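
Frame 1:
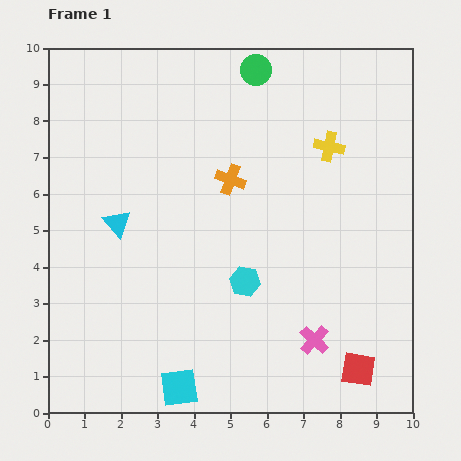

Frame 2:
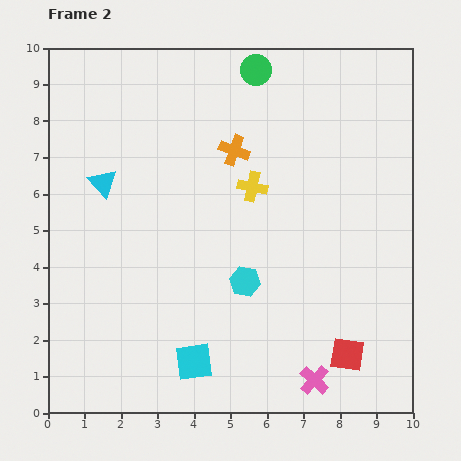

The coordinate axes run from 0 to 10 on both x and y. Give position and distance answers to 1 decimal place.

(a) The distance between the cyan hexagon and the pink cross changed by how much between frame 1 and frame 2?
+0.8

Distance in frame 1: 2.5. Distance in frame 2: 3.3.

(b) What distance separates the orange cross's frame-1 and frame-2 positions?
0.8

The orange cross moved from (5.0, 6.4) to (5.1, 7.2), a distance of √(0.1² + 0.8²) ≈ 0.8.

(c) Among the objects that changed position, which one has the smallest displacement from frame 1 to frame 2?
the red square

(moved 0.5)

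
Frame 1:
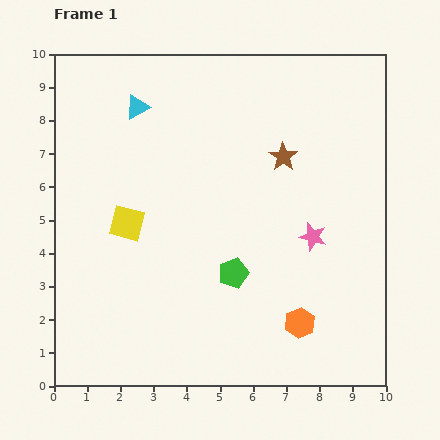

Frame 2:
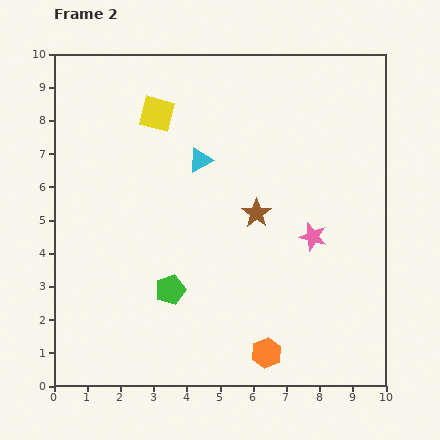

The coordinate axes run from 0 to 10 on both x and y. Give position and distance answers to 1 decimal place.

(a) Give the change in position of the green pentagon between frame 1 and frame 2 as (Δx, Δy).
(-1.9, -0.5)

The green pentagon was at (5.4, 3.4) in frame 1 and (3.5, 2.9) in frame 2.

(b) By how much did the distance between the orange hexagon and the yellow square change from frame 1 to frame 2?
+1.9

Distance in frame 1: 6.0. Distance in frame 2: 7.9.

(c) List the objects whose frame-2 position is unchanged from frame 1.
the pink star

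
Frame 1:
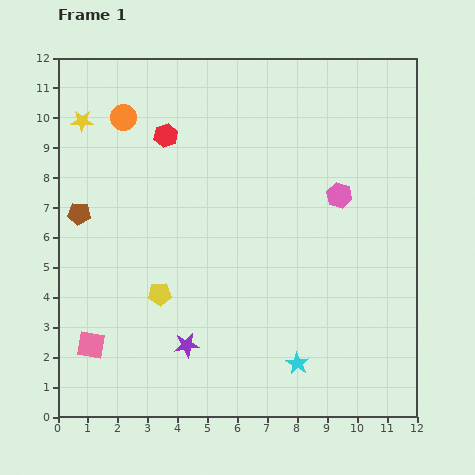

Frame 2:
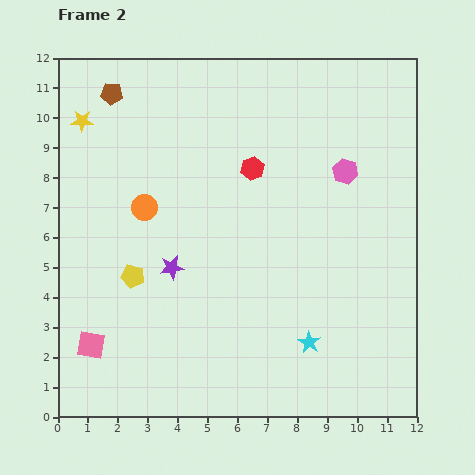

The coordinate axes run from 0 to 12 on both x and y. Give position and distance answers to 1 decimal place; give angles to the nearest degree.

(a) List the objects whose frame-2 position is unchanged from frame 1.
the pink square, the yellow star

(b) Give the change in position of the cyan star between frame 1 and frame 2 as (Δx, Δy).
(0.4, 0.7)

The cyan star was at (8.0, 1.8) in frame 1 and (8.4, 2.5) in frame 2.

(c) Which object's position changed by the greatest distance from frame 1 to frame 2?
the brown pentagon

(moved 4.1; next 3.1)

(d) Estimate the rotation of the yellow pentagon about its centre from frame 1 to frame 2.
16° clockwise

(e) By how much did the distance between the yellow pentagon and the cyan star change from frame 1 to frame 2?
+1.2

Distance in frame 1: 5.1. Distance in frame 2: 6.3.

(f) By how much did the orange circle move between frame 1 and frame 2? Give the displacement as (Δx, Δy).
(0.7, -3.0)

The orange circle was at (2.2, 10.0) in frame 1 and (2.9, 7.0) in frame 2.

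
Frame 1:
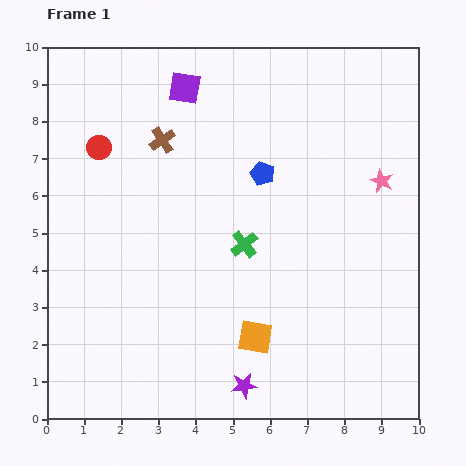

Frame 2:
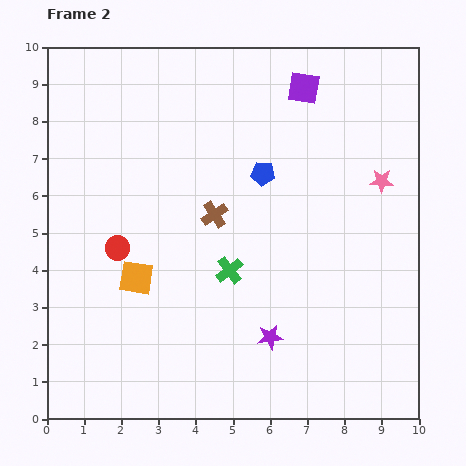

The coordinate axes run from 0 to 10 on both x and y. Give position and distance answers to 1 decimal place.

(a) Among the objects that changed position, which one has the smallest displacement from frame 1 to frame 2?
the green cross

(moved 0.8)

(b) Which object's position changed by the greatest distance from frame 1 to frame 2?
the orange square

(moved 3.6; next 3.2)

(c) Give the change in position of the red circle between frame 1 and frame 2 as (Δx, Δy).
(0.5, -2.7)

The red circle was at (1.4, 7.3) in frame 1 and (1.9, 4.6) in frame 2.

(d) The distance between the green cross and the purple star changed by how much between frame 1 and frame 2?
-1.7

Distance in frame 1: 3.8. Distance in frame 2: 2.1.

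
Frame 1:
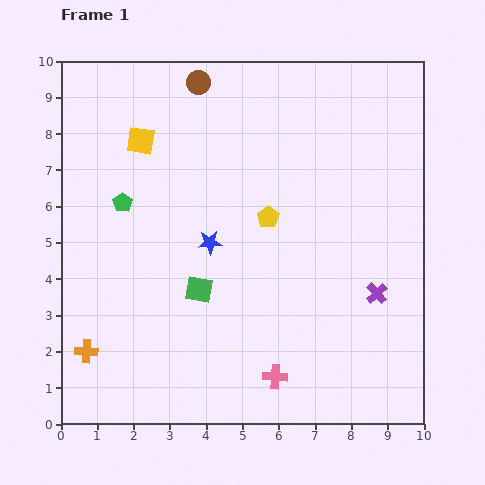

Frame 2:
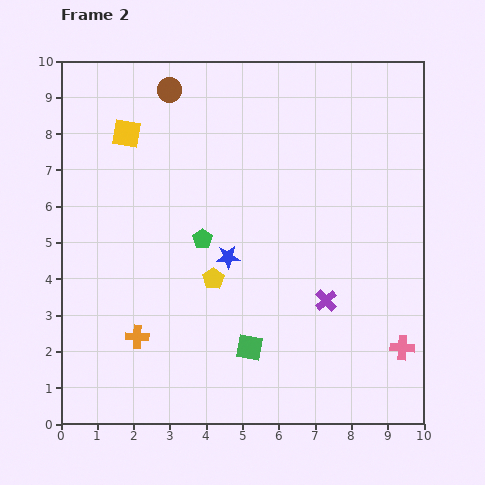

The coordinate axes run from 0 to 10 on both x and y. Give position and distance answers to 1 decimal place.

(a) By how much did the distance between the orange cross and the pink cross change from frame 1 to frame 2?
+2.1

Distance in frame 1: 5.2. Distance in frame 2: 7.3.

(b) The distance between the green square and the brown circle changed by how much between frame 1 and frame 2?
+1.7

Distance in frame 1: 5.7. Distance in frame 2: 7.4.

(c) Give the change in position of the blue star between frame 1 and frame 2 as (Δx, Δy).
(0.5, -0.4)

The blue star was at (4.1, 5.0) in frame 1 and (4.6, 4.6) in frame 2.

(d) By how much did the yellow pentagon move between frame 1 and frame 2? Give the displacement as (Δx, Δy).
(-1.5, -1.7)

The yellow pentagon was at (5.7, 5.7) in frame 1 and (4.2, 4.0) in frame 2.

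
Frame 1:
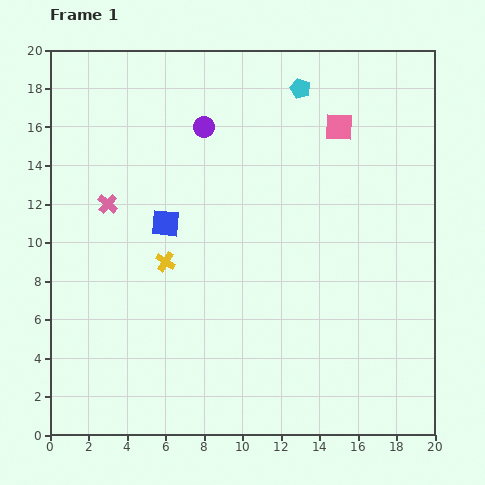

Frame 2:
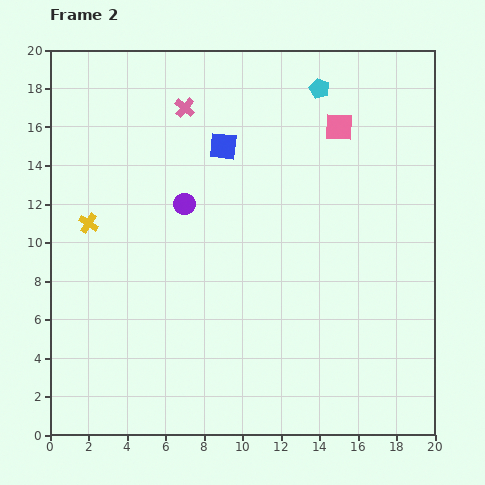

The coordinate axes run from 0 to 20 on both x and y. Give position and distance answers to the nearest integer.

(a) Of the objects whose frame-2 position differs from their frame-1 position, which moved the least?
the cyan pentagon

(moved 1)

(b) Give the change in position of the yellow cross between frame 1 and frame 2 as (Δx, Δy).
(-4, 2)

The yellow cross was at (6, 9) in frame 1 and (2, 11) in frame 2.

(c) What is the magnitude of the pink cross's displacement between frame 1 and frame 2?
6

The pink cross moved from (3, 12) to (7, 17), a distance of √(4² + 5²) ≈ 6.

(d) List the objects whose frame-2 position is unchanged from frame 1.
the pink square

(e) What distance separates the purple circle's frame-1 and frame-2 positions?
4

The purple circle moved from (8, 16) to (7, 12), a distance of √(1² + 4²) ≈ 4.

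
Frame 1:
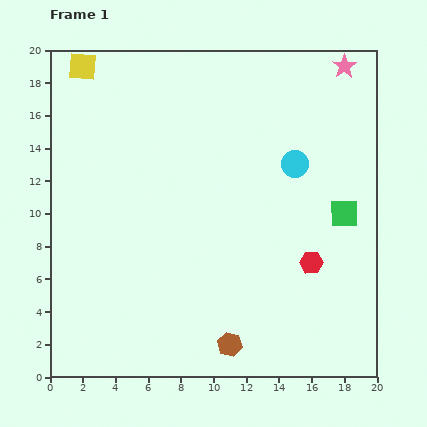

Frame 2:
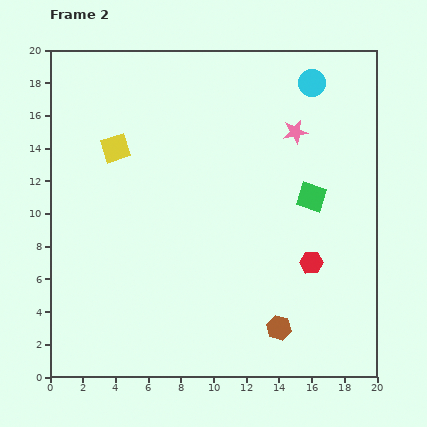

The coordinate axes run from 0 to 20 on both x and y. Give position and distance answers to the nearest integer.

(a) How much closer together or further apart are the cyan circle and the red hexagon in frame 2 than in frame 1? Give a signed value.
+5

Distance in frame 1: 6. Distance in frame 2: 11.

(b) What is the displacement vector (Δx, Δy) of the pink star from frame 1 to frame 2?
(-3, -4)

The pink star was at (18, 19) in frame 1 and (15, 15) in frame 2.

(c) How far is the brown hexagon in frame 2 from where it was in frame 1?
3

The brown hexagon moved from (11, 2) to (14, 3), a distance of √(3² + 1²) ≈ 3.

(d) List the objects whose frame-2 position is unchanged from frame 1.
the red hexagon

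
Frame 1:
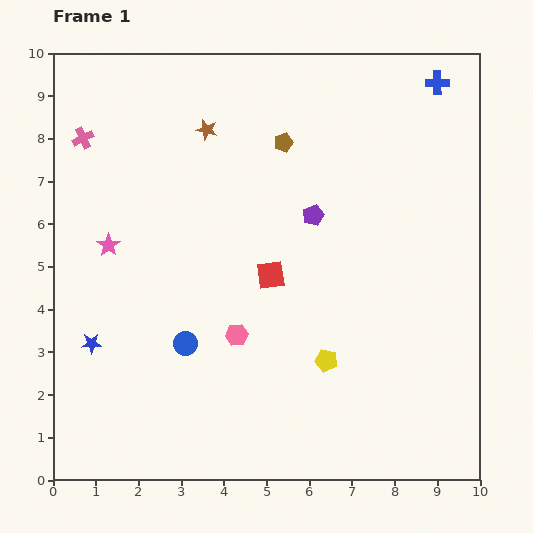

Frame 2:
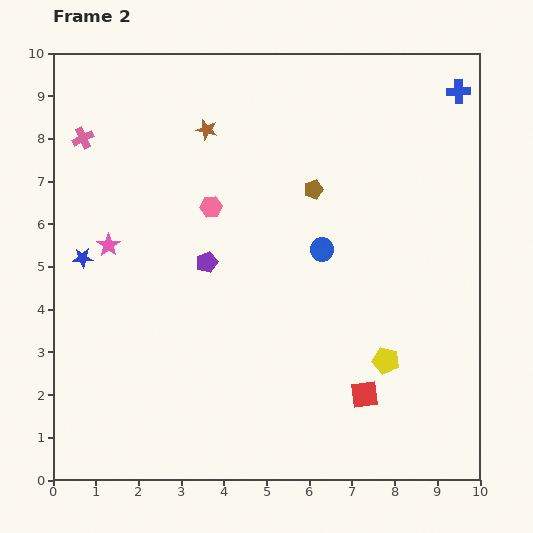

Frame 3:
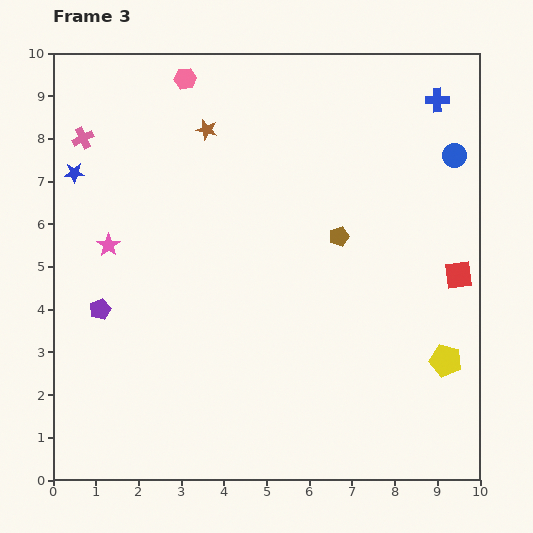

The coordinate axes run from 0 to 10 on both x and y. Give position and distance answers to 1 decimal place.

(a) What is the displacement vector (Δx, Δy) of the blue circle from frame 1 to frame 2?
(3.2, 2.2)

The blue circle was at (3.1, 3.2) in frame 1 and (6.3, 5.4) in frame 2.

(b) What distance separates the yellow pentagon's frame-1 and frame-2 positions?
1.4

The yellow pentagon moved from (6.4, 2.8) to (7.8, 2.8), a distance of √(1.4² + 0.0²) ≈ 1.4.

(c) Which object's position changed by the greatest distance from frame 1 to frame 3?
the blue circle

(moved 7.7; next 6.1)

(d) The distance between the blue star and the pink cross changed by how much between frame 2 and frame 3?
-2.0

Distance in frame 2: 2.8. Distance in frame 3: 0.8.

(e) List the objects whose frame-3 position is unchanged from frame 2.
the pink star, the pink cross, the brown star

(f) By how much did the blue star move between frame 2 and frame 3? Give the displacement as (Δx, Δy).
(-0.2, 2.0)

The blue star was at (0.7, 5.2) in frame 2 and (0.5, 7.2) in frame 3.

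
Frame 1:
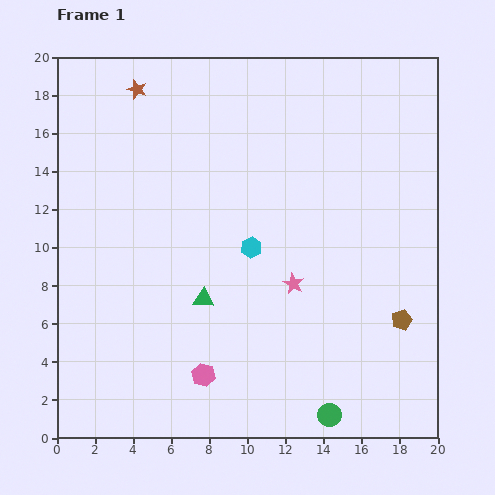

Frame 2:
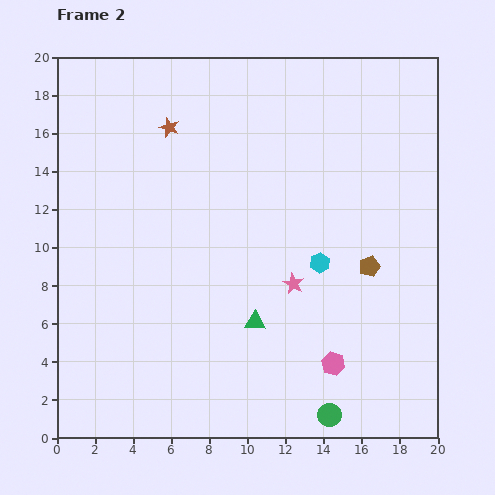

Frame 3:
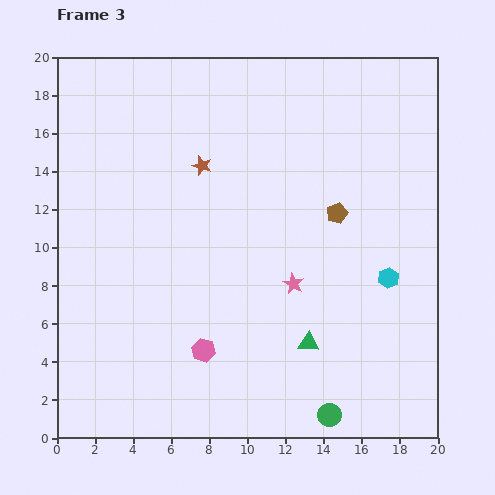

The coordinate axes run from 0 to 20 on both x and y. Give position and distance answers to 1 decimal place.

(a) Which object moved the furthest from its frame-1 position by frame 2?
the pink hexagon

(moved 6.8; next 3.7)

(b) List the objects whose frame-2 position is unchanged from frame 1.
the pink star, the green circle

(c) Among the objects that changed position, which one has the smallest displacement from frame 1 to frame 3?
the pink hexagon

(moved 1.3)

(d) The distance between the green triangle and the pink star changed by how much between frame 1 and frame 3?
-1.6

Distance in frame 1: 4.8. Distance in frame 3: 3.2.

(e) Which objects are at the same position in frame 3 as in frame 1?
the pink star, the green circle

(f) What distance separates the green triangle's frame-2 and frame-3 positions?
3.0

The green triangle moved from (10.4, 6.1) to (13.2, 5.0), a distance of √(2.8² + 1.1²) ≈ 3.0.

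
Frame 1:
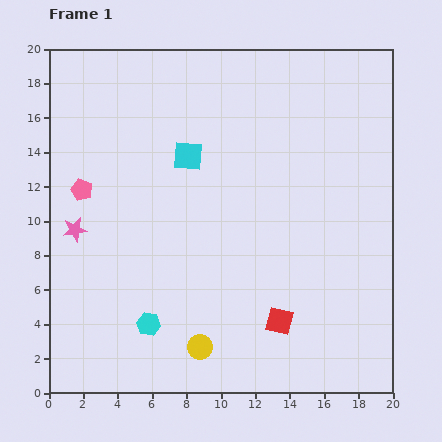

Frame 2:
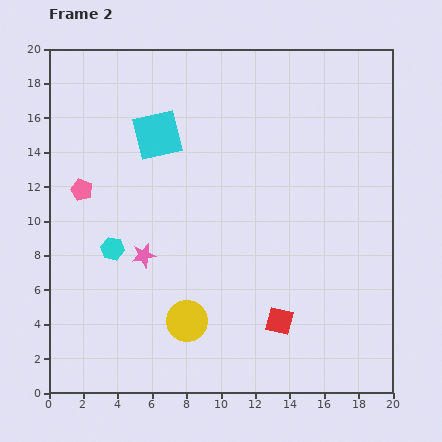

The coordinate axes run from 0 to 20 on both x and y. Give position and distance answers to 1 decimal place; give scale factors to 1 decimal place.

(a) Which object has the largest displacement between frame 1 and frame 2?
the cyan hexagon

(moved 4.9; next 4.3)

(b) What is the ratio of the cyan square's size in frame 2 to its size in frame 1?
1.7×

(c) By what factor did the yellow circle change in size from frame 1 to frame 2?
1.6×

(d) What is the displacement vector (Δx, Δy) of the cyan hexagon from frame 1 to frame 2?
(-2.1, 4.4)

The cyan hexagon was at (5.8, 4.0) in frame 1 and (3.7, 8.4) in frame 2.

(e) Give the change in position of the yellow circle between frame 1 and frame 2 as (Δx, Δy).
(-0.8, 1.5)

The yellow circle was at (8.8, 2.7) in frame 1 and (8.0, 4.2) in frame 2.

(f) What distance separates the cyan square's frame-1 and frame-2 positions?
2.2

The cyan square moved from (8.1, 13.8) to (6.3, 15.0), a distance of √(1.8² + 1.2²) ≈ 2.2.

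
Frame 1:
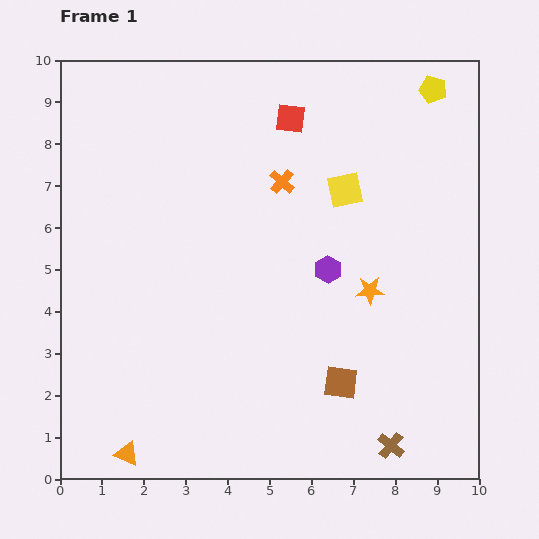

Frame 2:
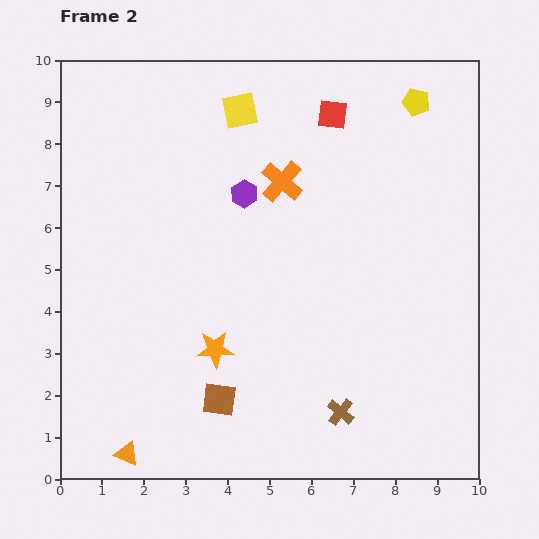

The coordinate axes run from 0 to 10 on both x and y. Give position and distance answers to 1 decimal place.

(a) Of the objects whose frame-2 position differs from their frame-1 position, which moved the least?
the yellow pentagon

(moved 0.5)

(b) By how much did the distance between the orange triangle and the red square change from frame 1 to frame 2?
+0.6

Distance in frame 1: 8.9. Distance in frame 2: 9.5.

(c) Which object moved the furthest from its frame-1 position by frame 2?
the orange star

(moved 4.0; next 3.1)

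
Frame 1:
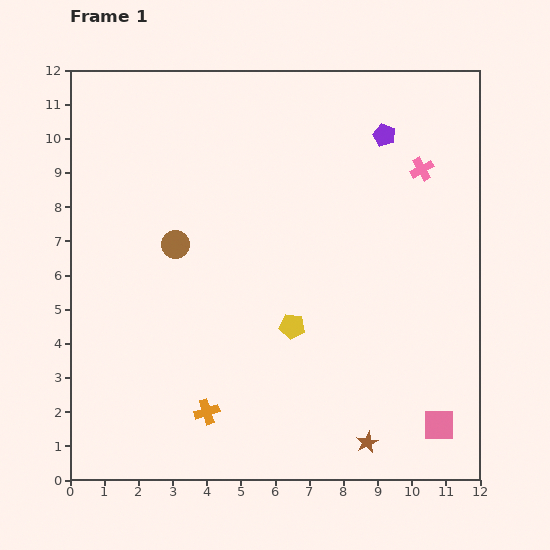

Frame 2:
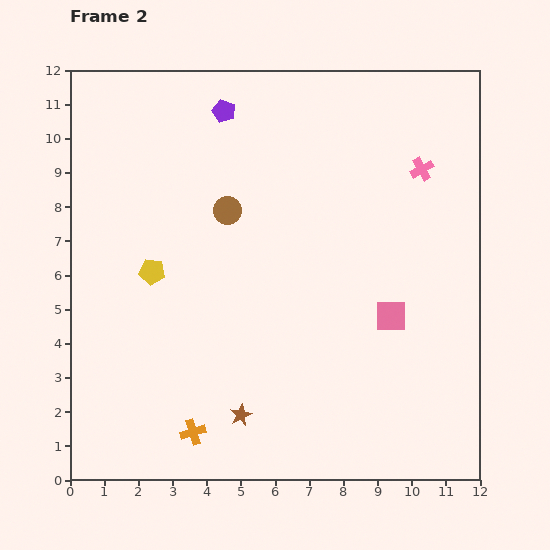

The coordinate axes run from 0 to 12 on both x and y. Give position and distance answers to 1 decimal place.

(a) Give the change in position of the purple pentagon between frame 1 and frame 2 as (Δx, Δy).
(-4.7, 0.7)

The purple pentagon was at (9.2, 10.1) in frame 1 and (4.5, 10.8) in frame 2.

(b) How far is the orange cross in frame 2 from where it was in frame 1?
0.7

The orange cross moved from (4.0, 2.0) to (3.6, 1.4), a distance of √(0.4² + 0.6²) ≈ 0.7.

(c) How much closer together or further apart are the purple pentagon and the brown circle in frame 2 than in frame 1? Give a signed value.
-4.0

Distance in frame 1: 6.9. Distance in frame 2: 2.9.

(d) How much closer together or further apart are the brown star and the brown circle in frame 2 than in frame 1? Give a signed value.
-2.1

Distance in frame 1: 8.1. Distance in frame 2: 6.0.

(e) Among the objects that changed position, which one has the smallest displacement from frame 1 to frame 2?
the orange cross

(moved 0.7)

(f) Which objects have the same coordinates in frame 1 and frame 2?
the pink cross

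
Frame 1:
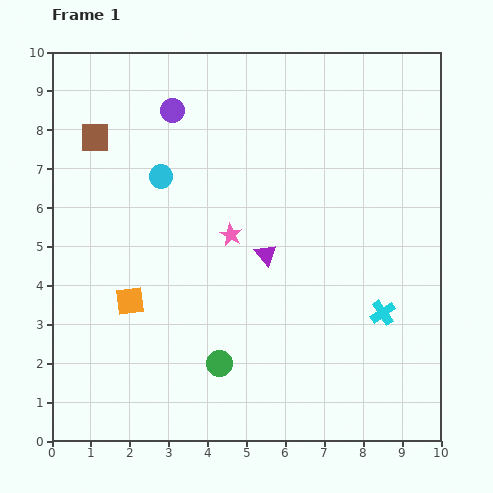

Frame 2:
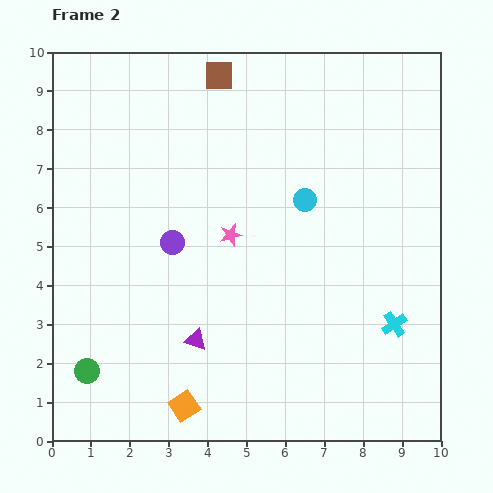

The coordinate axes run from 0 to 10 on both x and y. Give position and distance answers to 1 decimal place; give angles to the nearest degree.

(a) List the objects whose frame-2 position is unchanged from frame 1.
the pink star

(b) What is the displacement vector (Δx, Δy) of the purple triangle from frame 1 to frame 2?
(-1.8, -2.2)

The purple triangle was at (5.5, 4.8) in frame 1 and (3.7, 2.6) in frame 2.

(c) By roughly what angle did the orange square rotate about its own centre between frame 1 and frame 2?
24° counter-clockwise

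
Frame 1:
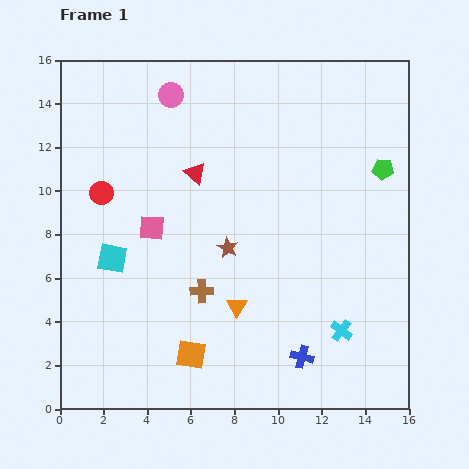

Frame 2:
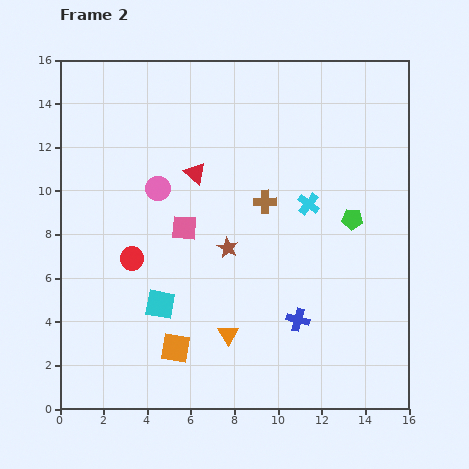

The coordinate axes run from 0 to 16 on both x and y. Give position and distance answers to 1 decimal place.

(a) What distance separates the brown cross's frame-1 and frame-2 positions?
5.0

The brown cross moved from (6.5, 5.4) to (9.4, 9.5), a distance of √(2.9² + 4.1²) ≈ 5.0.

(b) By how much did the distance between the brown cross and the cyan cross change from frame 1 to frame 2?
-4.6

Distance in frame 1: 6.6. Distance in frame 2: 2.0.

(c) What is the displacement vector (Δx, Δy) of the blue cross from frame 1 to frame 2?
(-0.2, 1.7)

The blue cross was at (11.1, 2.4) in frame 1 and (10.9, 4.1) in frame 2.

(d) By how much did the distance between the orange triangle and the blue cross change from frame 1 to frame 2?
-0.5

Distance in frame 1: 3.8. Distance in frame 2: 3.3.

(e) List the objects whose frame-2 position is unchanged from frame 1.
the brown star, the red triangle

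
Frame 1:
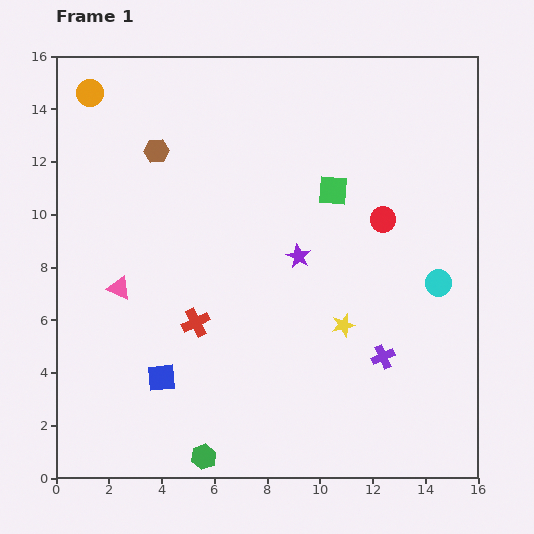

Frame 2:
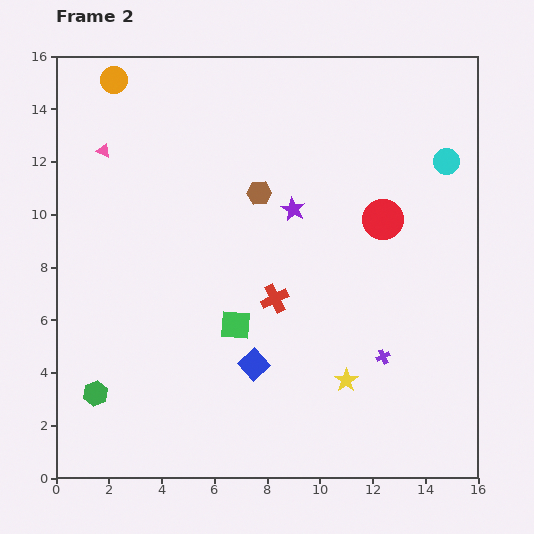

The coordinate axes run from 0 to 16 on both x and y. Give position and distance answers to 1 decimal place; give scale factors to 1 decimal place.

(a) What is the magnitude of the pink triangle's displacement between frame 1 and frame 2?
5.2

The pink triangle moved from (2.4, 7.2) to (1.8, 12.4), a distance of √(0.6² + 5.2²) ≈ 5.2.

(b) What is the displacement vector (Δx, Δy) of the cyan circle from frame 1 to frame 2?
(0.3, 4.6)

The cyan circle was at (14.5, 7.4) in frame 1 and (14.8, 12.0) in frame 2.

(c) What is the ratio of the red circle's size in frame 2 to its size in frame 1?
1.6×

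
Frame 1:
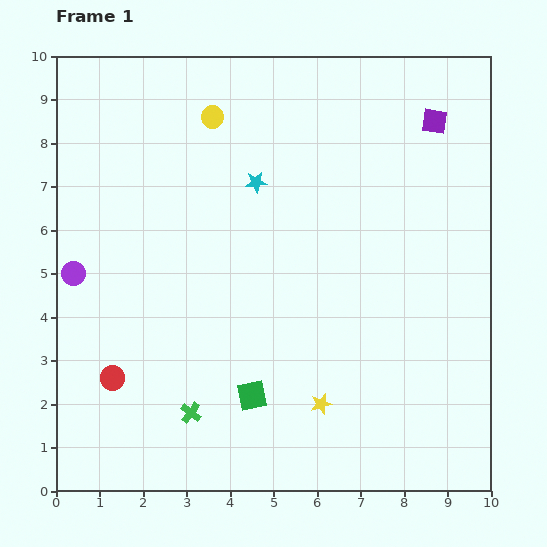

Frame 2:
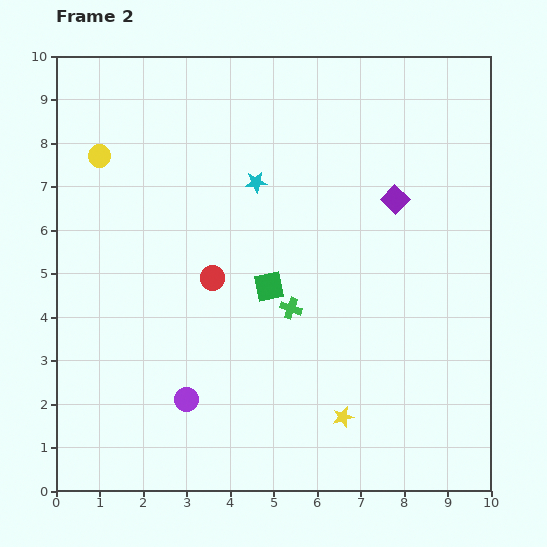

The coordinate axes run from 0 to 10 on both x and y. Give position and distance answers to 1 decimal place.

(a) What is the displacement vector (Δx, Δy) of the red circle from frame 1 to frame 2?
(2.3, 2.3)

The red circle was at (1.3, 2.6) in frame 1 and (3.6, 4.9) in frame 2.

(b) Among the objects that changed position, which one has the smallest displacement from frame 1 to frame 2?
the yellow star

(moved 0.6)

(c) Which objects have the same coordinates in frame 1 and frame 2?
the cyan star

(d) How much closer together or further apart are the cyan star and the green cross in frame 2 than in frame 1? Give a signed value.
-2.5

Distance in frame 1: 5.5. Distance in frame 2: 3.0.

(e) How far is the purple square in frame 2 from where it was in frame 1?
2.0

The purple square moved from (8.7, 8.5) to (7.8, 6.7), a distance of √(0.9² + 1.8²) ≈ 2.0.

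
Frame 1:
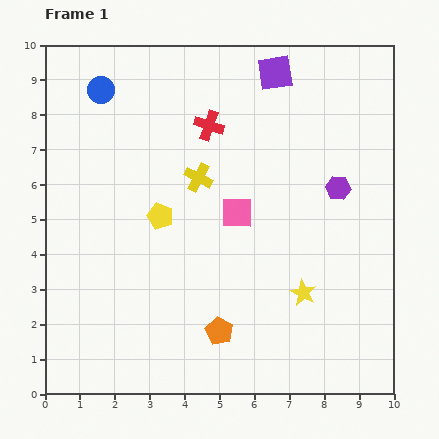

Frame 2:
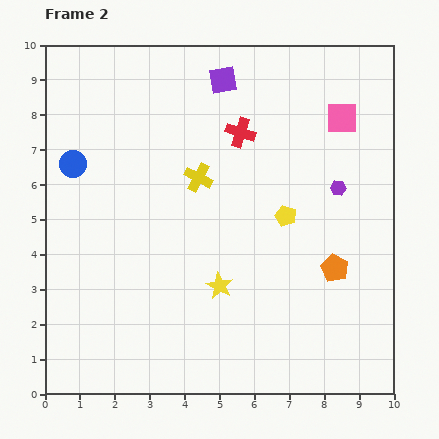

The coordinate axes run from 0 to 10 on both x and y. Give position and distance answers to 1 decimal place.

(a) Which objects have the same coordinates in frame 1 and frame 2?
the purple hexagon, the yellow cross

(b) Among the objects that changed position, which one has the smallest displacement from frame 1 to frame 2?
the red cross

(moved 0.9)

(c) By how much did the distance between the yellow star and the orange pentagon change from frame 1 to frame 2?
+0.7

Distance in frame 1: 2.6. Distance in frame 2: 3.3.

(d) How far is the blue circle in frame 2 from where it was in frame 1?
2.2

The blue circle moved from (1.6, 8.7) to (0.8, 6.6), a distance of √(0.8² + 2.1²) ≈ 2.2.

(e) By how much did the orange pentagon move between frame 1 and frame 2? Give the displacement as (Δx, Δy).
(3.3, 1.8)

The orange pentagon was at (5.0, 1.8) in frame 1 and (8.3, 3.6) in frame 2.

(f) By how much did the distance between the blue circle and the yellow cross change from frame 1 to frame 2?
-0.2

Distance in frame 1: 3.8. Distance in frame 2: 3.6.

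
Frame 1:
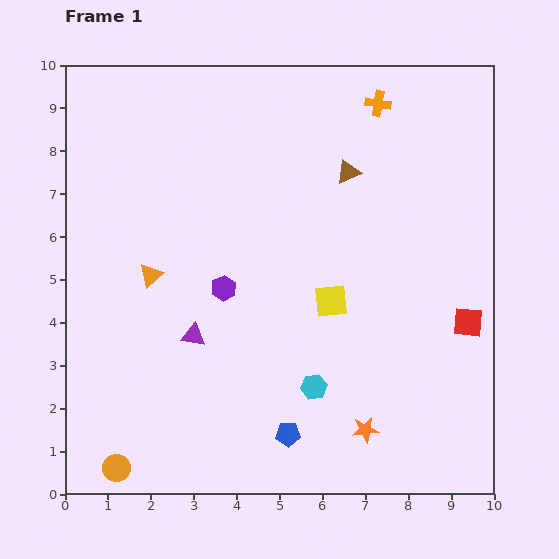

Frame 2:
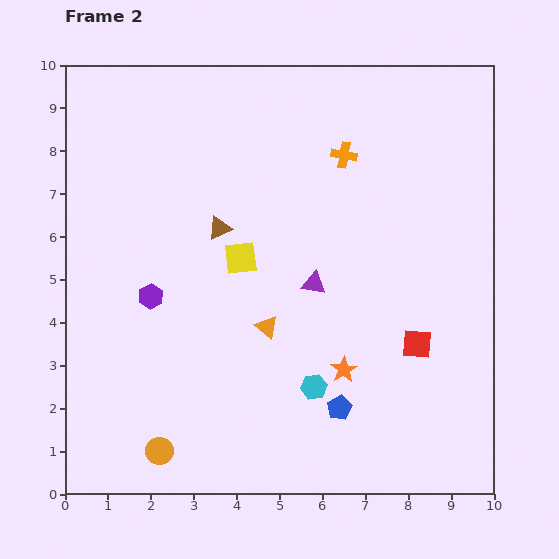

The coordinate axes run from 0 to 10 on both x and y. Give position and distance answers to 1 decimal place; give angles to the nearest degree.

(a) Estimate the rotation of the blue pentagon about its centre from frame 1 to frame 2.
28° counter-clockwise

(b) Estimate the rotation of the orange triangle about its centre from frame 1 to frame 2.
39° counter-clockwise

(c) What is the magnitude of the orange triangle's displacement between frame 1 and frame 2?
3.0

The orange triangle moved from (2.0, 5.1) to (4.7, 3.9), a distance of √(2.7² + 1.2²) ≈ 3.0.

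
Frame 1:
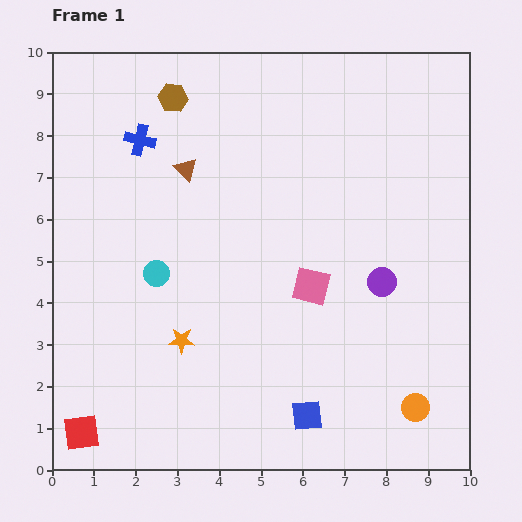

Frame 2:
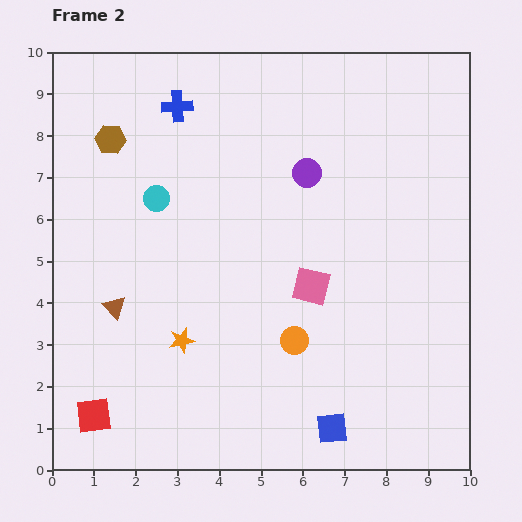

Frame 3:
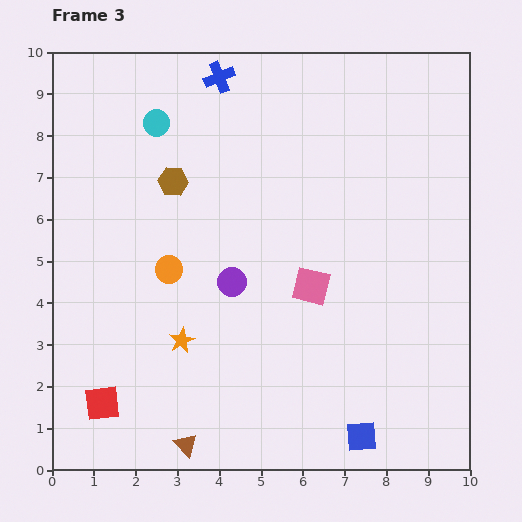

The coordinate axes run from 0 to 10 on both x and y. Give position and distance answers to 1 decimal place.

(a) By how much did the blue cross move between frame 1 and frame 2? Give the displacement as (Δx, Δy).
(0.9, 0.8)

The blue cross was at (2.1, 7.9) in frame 1 and (3.0, 8.7) in frame 2.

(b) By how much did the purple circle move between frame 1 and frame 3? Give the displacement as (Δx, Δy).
(-3.6, 0.0)

The purple circle was at (7.9, 4.5) in frame 1 and (4.3, 4.5) in frame 3.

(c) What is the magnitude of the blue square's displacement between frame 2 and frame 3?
0.7

The blue square moved from (6.7, 1.0) to (7.4, 0.8), a distance of √(0.7² + 0.2²) ≈ 0.7.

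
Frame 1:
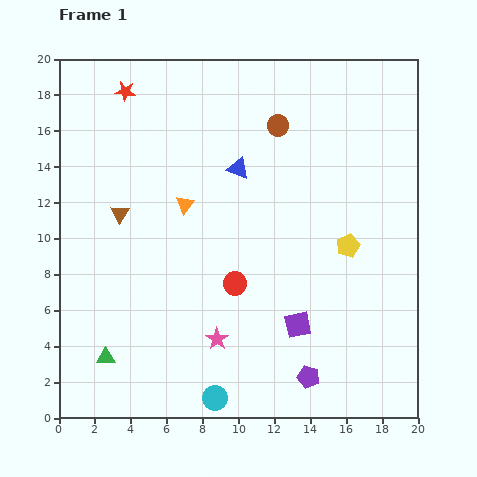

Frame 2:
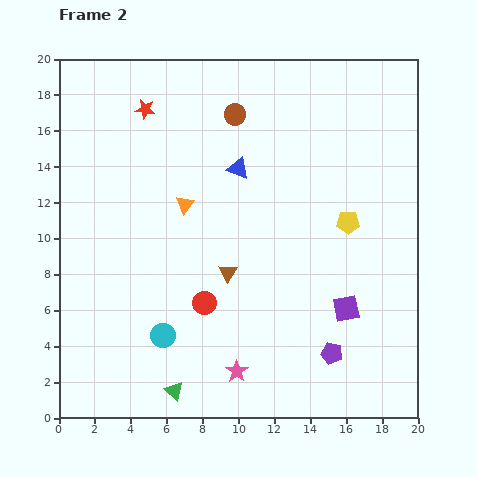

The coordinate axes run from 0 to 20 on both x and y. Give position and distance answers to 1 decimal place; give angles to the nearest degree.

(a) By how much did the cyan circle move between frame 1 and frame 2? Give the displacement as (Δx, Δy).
(-2.9, 3.5)

The cyan circle was at (8.7, 1.1) in frame 1 and (5.8, 4.6) in frame 2.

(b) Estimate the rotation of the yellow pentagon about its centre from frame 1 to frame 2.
22° clockwise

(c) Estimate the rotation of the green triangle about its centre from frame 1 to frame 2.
40° clockwise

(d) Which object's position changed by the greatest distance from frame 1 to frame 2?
the brown triangle

(moved 6.8; next 4.5)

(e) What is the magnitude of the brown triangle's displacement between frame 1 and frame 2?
6.8

The brown triangle moved from (3.4, 11.4) to (9.4, 8.1), a distance of √(6.0² + 3.3²) ≈ 6.8.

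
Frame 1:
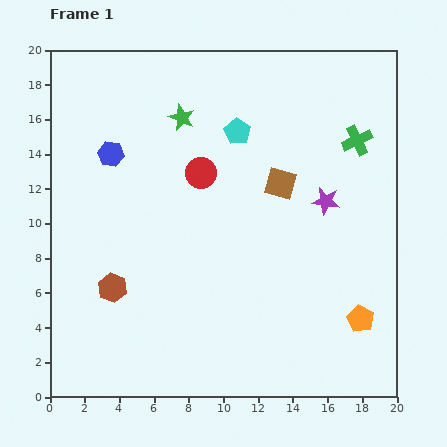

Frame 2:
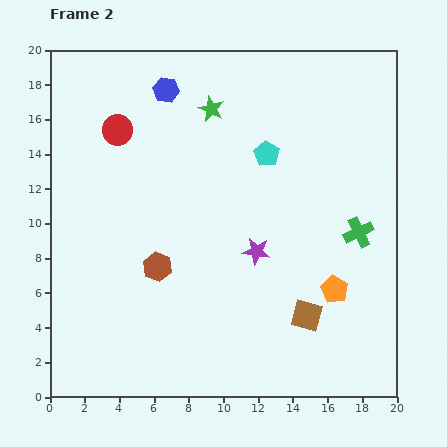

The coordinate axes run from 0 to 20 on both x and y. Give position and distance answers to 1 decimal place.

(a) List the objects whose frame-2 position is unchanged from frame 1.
none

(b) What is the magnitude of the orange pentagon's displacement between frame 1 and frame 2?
2.3

The orange pentagon moved from (17.9, 4.5) to (16.4, 6.2), a distance of √(1.5² + 1.7²) ≈ 2.3.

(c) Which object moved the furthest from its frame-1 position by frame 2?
the brown square

(moved 7.7; next 5.4)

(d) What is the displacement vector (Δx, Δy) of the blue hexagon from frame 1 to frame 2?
(3.2, 3.7)

The blue hexagon was at (3.5, 14.0) in frame 1 and (6.7, 17.7) in frame 2.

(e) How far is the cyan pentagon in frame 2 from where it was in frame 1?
2.1

The cyan pentagon moved from (10.8, 15.3) to (12.5, 14.0), a distance of √(1.7² + 1.3²) ≈ 2.1.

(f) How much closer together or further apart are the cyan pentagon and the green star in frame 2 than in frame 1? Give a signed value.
+0.8

Distance in frame 1: 3.3. Distance in frame 2: 4.1.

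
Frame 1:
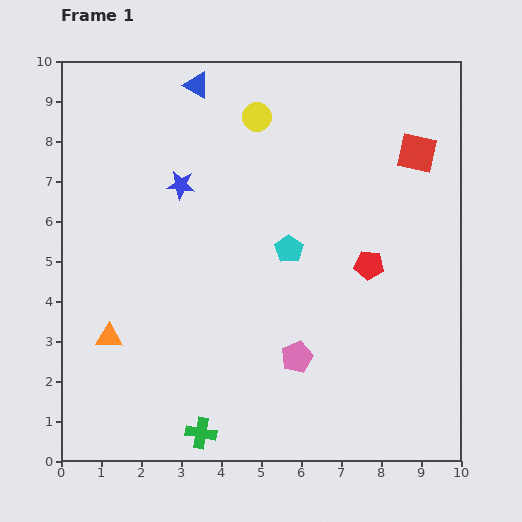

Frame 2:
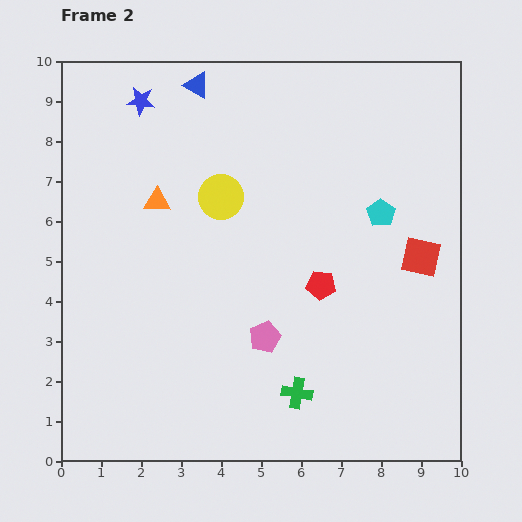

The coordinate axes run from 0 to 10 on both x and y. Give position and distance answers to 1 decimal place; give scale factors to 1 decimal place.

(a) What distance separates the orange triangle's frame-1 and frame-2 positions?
3.6

The orange triangle moved from (1.2, 3.1) to (2.4, 6.5), a distance of √(1.2² + 3.4²) ≈ 3.6.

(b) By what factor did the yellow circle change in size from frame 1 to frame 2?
1.6×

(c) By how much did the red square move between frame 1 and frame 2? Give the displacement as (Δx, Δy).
(0.1, -2.6)

The red square was at (8.9, 7.7) in frame 1 and (9.0, 5.1) in frame 2.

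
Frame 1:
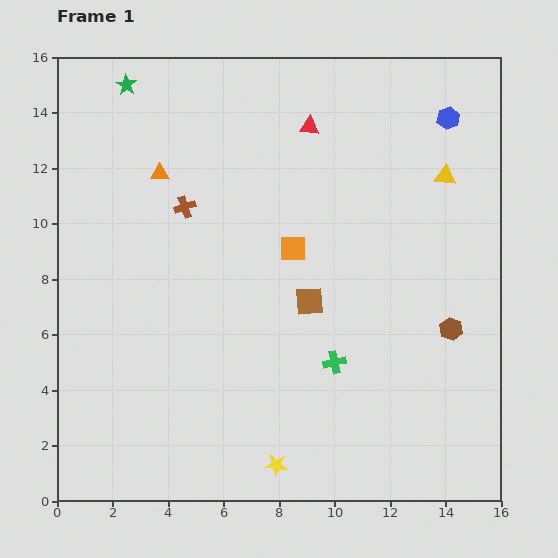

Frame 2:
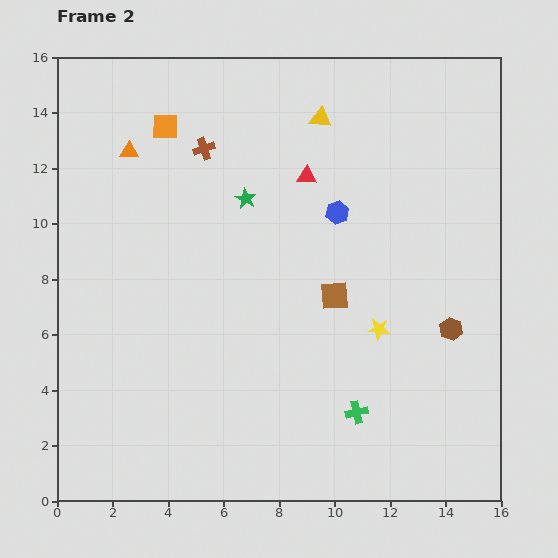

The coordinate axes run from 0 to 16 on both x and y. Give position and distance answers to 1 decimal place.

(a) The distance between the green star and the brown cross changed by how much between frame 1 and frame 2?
-2.6

Distance in frame 1: 4.9. Distance in frame 2: 2.3.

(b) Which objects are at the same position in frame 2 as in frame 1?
the brown hexagon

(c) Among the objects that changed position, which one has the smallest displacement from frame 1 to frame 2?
the brown square

(moved 0.9)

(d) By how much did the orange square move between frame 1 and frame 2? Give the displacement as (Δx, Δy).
(-4.6, 4.4)

The orange square was at (8.5, 9.1) in frame 1 and (3.9, 13.5) in frame 2.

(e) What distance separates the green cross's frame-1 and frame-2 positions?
2.0

The green cross moved from (10.0, 5.0) to (10.8, 3.2), a distance of √(0.8² + 1.8²) ≈ 2.0.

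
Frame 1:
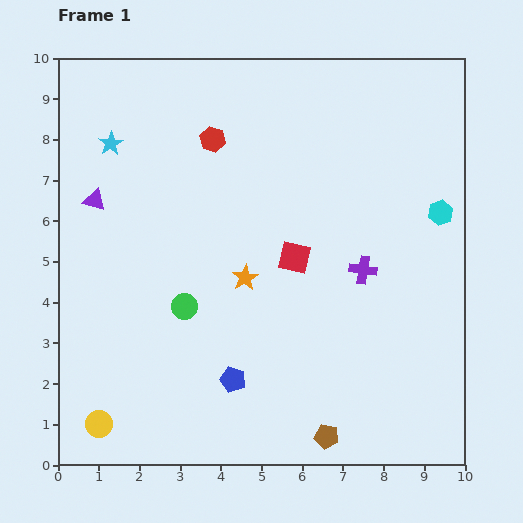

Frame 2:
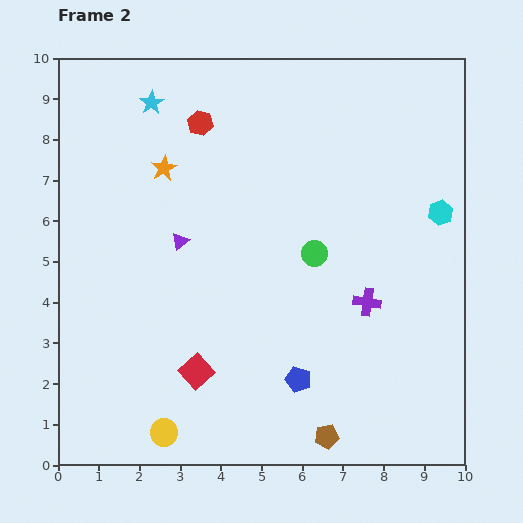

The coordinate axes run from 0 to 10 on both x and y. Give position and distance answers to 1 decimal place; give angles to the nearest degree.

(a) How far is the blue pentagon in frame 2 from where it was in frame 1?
1.6

The blue pentagon moved from (4.3, 2.1) to (5.9, 2.1), a distance of √(1.6² + 0.0²) ≈ 1.6.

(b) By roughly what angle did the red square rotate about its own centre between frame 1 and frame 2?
34° clockwise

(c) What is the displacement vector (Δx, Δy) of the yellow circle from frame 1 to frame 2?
(1.6, -0.2)

The yellow circle was at (1.0, 1.0) in frame 1 and (2.6, 0.8) in frame 2.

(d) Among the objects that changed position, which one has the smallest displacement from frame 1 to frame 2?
the red hexagon

(moved 0.5)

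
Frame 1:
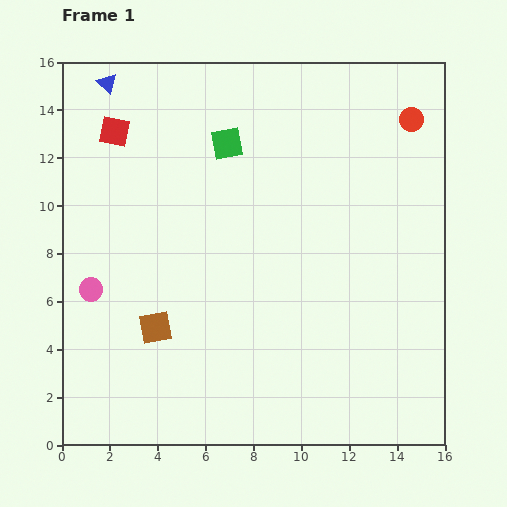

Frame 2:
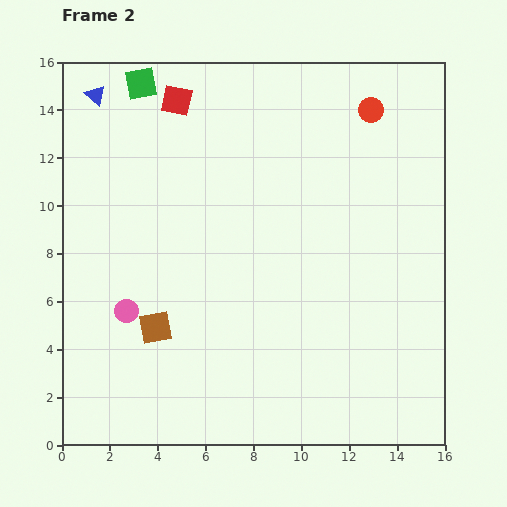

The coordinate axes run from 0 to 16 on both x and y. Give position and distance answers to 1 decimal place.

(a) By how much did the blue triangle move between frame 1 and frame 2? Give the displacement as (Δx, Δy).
(-0.5, -0.5)

The blue triangle was at (1.9, 15.1) in frame 1 and (1.4, 14.6) in frame 2.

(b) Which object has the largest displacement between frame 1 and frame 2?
the green square

(moved 4.4; next 2.9)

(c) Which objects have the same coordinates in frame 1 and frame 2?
the brown square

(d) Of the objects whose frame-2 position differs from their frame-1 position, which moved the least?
the blue triangle

(moved 0.7)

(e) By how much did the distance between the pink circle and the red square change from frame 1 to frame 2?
+2.3

Distance in frame 1: 6.7. Distance in frame 2: 9.0.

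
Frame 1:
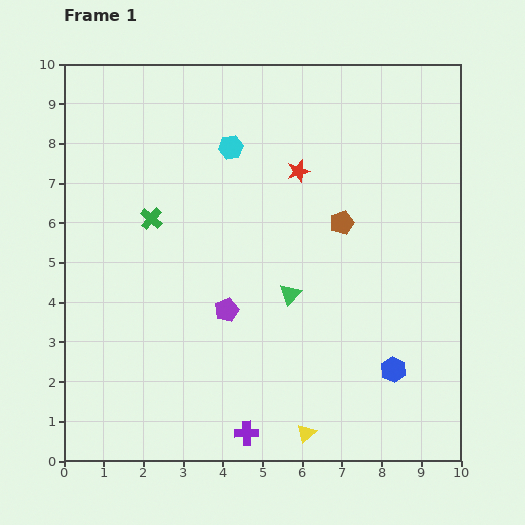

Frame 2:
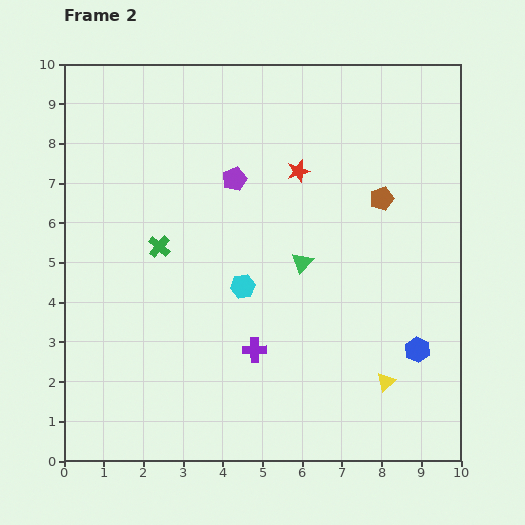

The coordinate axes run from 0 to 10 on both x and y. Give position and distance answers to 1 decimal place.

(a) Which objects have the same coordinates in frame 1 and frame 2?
the red star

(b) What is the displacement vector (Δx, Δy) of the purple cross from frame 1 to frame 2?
(0.2, 2.1)

The purple cross was at (4.6, 0.7) in frame 1 and (4.8, 2.8) in frame 2.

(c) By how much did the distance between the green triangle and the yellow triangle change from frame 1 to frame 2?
+0.2

Distance in frame 1: 3.5. Distance in frame 2: 3.7.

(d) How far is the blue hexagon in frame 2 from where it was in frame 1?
0.8

The blue hexagon moved from (8.3, 2.3) to (8.9, 2.8), a distance of √(0.6² + 0.5²) ≈ 0.8.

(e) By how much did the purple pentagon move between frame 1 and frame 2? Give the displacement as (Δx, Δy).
(0.2, 3.3)

The purple pentagon was at (4.1, 3.8) in frame 1 and (4.3, 7.1) in frame 2.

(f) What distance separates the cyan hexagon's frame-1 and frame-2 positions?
3.5

The cyan hexagon moved from (4.2, 7.9) to (4.5, 4.4), a distance of √(0.3² + 3.5²) ≈ 3.5.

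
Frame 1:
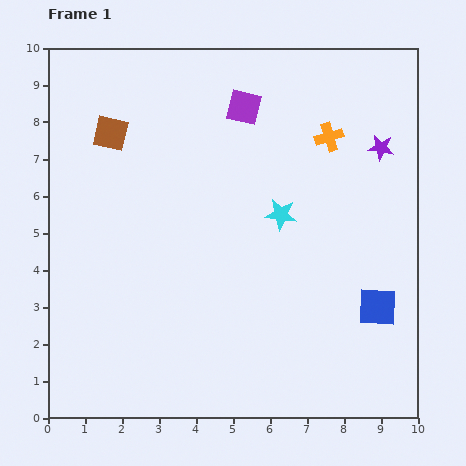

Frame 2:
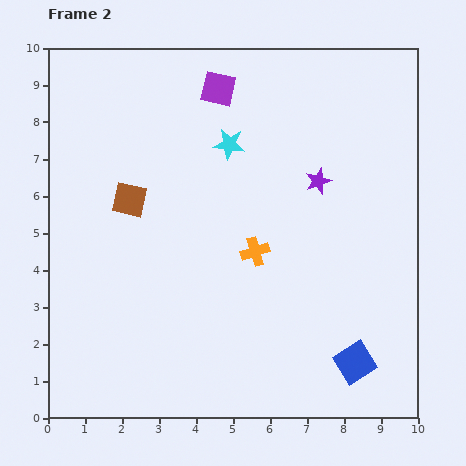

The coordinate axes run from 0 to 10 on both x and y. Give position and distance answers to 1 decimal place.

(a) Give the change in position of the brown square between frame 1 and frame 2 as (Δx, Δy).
(0.5, -1.8)

The brown square was at (1.7, 7.7) in frame 1 and (2.2, 5.9) in frame 2.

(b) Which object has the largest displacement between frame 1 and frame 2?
the orange cross

(moved 3.7; next 2.4)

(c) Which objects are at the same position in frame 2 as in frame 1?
none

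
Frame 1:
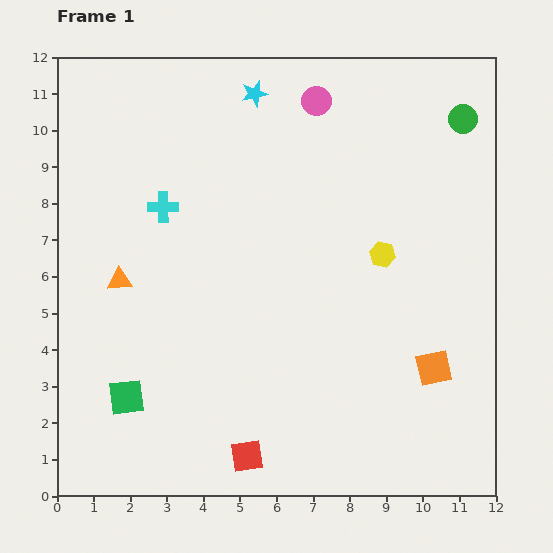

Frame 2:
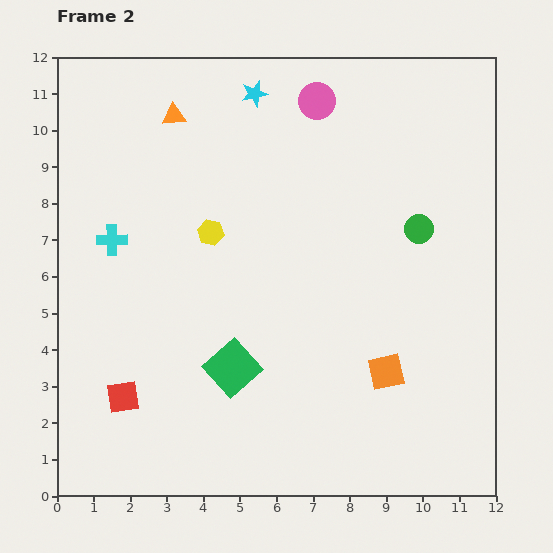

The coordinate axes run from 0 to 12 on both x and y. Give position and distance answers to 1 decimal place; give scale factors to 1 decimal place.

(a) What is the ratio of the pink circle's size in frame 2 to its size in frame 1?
1.3×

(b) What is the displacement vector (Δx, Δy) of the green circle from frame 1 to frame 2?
(-1.2, -3.0)

The green circle was at (11.1, 10.3) in frame 1 and (9.9, 7.3) in frame 2.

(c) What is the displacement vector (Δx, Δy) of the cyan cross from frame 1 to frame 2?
(-1.4, -0.9)

The cyan cross was at (2.9, 7.9) in frame 1 and (1.5, 7.0) in frame 2.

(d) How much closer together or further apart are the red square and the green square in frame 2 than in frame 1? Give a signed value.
-0.6

Distance in frame 1: 3.7. Distance in frame 2: 3.1.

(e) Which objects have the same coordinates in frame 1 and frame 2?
the pink circle, the cyan star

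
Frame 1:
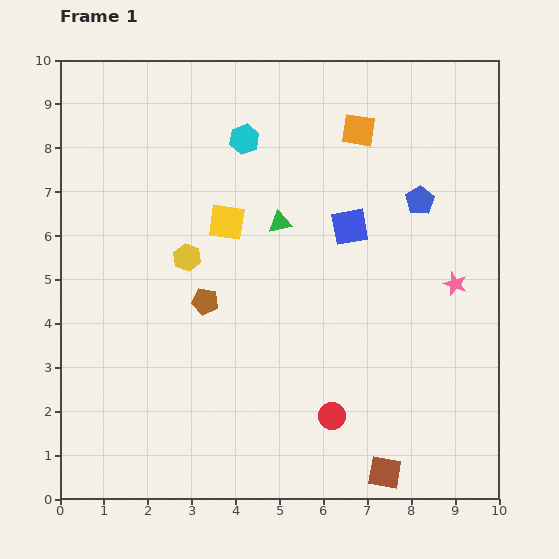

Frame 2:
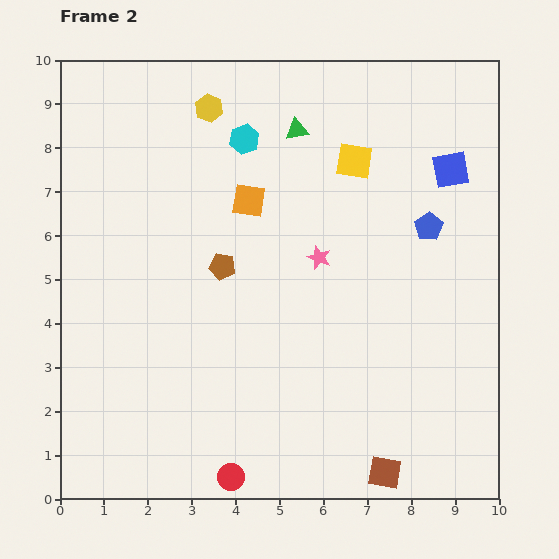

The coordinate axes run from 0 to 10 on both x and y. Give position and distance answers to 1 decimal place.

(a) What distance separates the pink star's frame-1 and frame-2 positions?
3.2

The pink star moved from (9.0, 4.9) to (5.9, 5.5), a distance of √(3.1² + 0.6²) ≈ 3.2.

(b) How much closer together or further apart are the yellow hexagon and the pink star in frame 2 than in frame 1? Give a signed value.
-1.9

Distance in frame 1: 6.1. Distance in frame 2: 4.2.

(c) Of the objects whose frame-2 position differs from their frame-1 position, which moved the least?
the blue pentagon

(moved 0.6)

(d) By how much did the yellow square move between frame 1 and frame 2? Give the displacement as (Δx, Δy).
(2.9, 1.4)

The yellow square was at (3.8, 6.3) in frame 1 and (6.7, 7.7) in frame 2.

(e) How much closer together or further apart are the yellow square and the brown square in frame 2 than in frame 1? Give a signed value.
+0.4

Distance in frame 1: 6.7. Distance in frame 2: 7.1.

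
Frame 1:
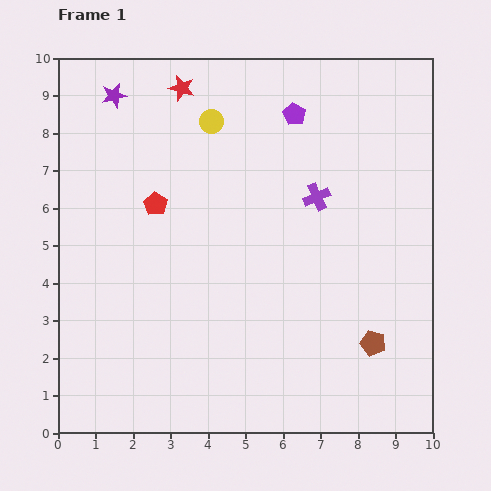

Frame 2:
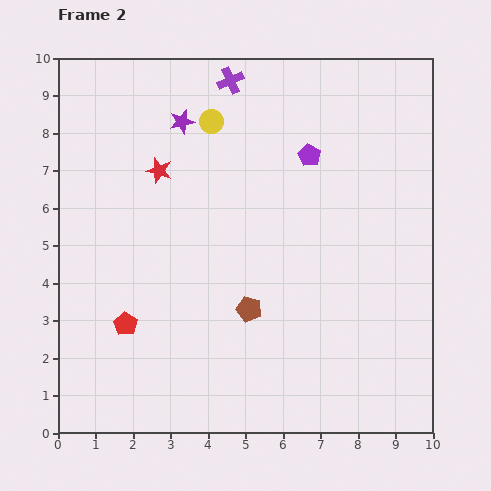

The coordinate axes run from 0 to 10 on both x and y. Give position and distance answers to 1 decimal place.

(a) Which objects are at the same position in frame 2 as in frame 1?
the yellow circle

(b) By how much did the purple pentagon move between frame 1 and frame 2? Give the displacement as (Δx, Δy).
(0.4, -1.1)

The purple pentagon was at (6.3, 8.5) in frame 1 and (6.7, 7.4) in frame 2.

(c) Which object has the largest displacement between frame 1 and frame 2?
the purple cross

(moved 3.9; next 3.4)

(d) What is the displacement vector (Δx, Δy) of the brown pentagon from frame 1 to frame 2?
(-3.3, 0.9)

The brown pentagon was at (8.4, 2.4) in frame 1 and (5.1, 3.3) in frame 2.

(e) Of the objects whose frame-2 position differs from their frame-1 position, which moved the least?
the purple pentagon

(moved 1.2)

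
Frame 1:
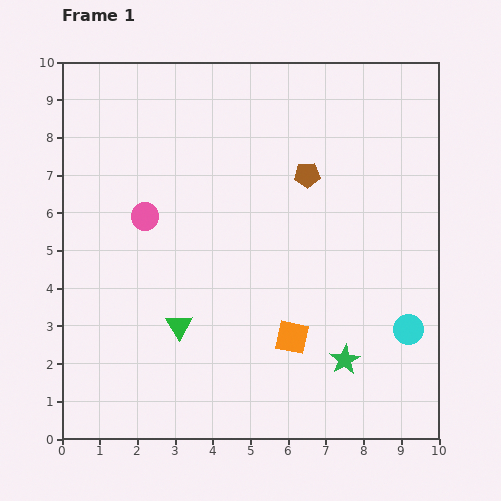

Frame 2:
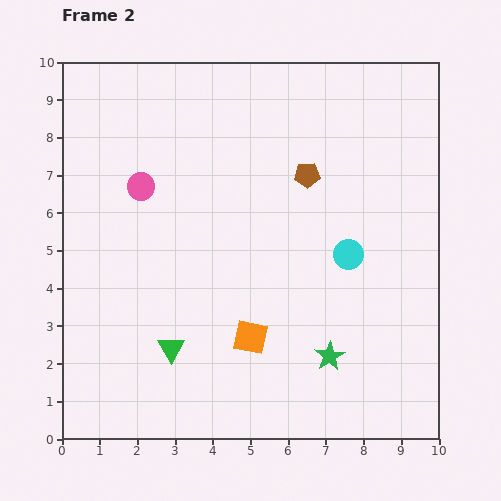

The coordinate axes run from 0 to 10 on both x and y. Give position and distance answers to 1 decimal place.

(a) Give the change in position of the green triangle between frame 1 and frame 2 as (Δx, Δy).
(-0.2, -0.6)

The green triangle was at (3.1, 3.0) in frame 1 and (2.9, 2.4) in frame 2.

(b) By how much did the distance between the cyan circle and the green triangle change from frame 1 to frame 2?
-0.8

Distance in frame 1: 6.1. Distance in frame 2: 5.3.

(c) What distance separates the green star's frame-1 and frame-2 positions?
0.4

The green star moved from (7.5, 2.1) to (7.1, 2.2), a distance of √(0.4² + 0.1²) ≈ 0.4.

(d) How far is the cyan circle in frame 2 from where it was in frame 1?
2.6

The cyan circle moved from (9.2, 2.9) to (7.6, 4.9), a distance of √(1.6² + 2.0²) ≈ 2.6.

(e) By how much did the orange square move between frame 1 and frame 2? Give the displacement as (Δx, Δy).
(-1.1, 0.0)

The orange square was at (6.1, 2.7) in frame 1 and (5.0, 2.7) in frame 2.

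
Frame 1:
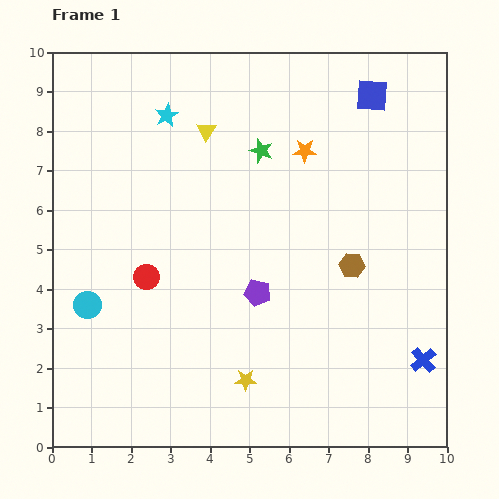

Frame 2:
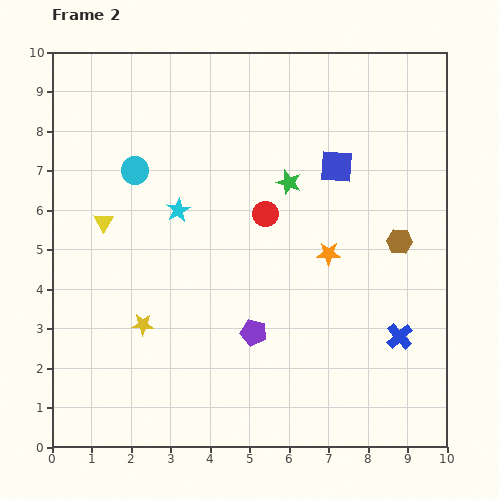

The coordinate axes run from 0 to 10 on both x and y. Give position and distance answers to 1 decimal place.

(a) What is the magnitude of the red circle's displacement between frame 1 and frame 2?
3.4

The red circle moved from (2.4, 4.3) to (5.4, 5.9), a distance of √(3.0² + 1.6²) ≈ 3.4.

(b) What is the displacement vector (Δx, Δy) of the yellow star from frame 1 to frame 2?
(-2.6, 1.4)

The yellow star was at (4.9, 1.7) in frame 1 and (2.3, 3.1) in frame 2.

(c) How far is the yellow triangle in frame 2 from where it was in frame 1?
3.5

The yellow triangle moved from (3.9, 8.0) to (1.3, 5.7), a distance of √(2.6² + 2.3²) ≈ 3.5.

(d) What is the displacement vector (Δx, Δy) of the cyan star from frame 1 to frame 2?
(0.3, -2.4)

The cyan star was at (2.9, 8.4) in frame 1 and (3.2, 6.0) in frame 2.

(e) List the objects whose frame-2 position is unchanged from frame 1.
none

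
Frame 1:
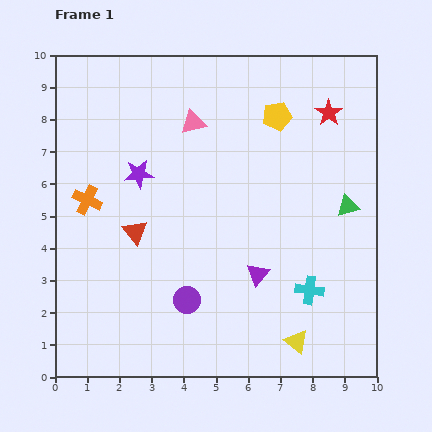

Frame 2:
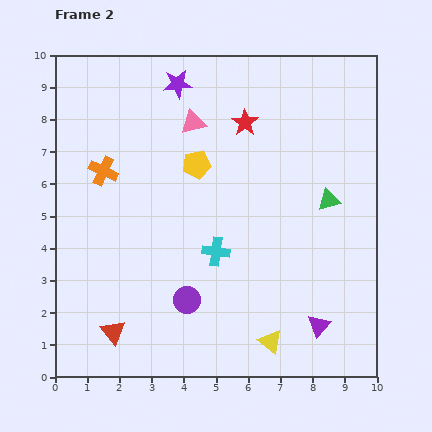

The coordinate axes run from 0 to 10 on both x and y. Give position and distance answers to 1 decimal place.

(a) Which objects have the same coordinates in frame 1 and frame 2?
the purple circle, the pink triangle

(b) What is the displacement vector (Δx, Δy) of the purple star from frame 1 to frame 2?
(1.2, 2.8)

The purple star was at (2.6, 6.3) in frame 1 and (3.8, 9.1) in frame 2.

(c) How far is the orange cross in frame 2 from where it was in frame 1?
1.0

The orange cross moved from (1.0, 5.5) to (1.5, 6.4), a distance of √(0.5² + 0.9²) ≈ 1.0.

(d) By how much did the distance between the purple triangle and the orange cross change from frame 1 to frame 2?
+2.4

Distance in frame 1: 5.8. Distance in frame 2: 8.2.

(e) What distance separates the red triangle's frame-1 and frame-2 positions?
3.2

The red triangle moved from (2.5, 4.5) to (1.8, 1.4), a distance of √(0.7² + 3.1²) ≈ 3.2.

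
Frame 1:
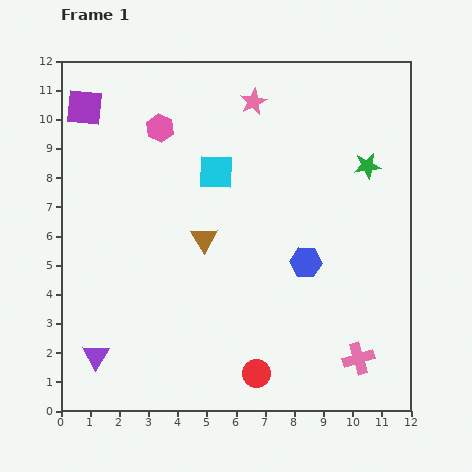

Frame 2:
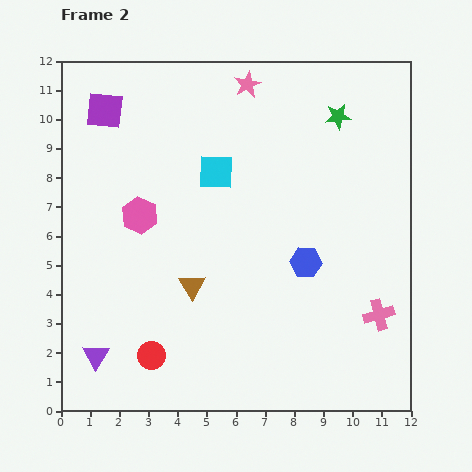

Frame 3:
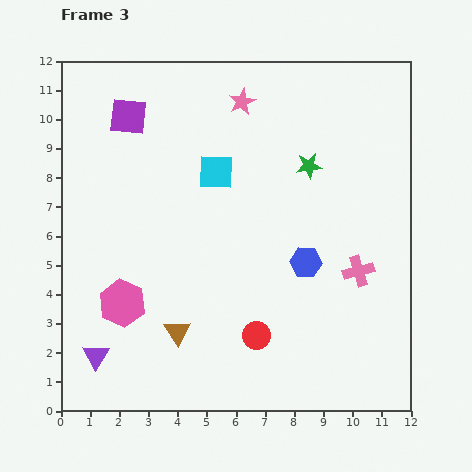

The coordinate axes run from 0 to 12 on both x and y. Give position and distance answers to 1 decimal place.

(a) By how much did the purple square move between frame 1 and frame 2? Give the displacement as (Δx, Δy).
(0.7, -0.1)

The purple square was at (0.8, 10.4) in frame 1 and (1.5, 10.3) in frame 2.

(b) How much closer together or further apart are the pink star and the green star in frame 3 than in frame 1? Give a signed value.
-1.3

Distance in frame 1: 4.5. Distance in frame 3: 3.2.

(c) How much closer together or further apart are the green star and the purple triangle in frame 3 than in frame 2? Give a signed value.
-1.9

Distance in frame 2: 11.7. Distance in frame 3: 9.8.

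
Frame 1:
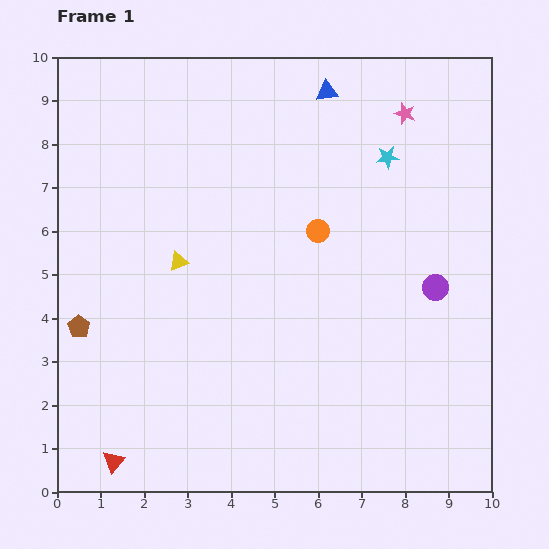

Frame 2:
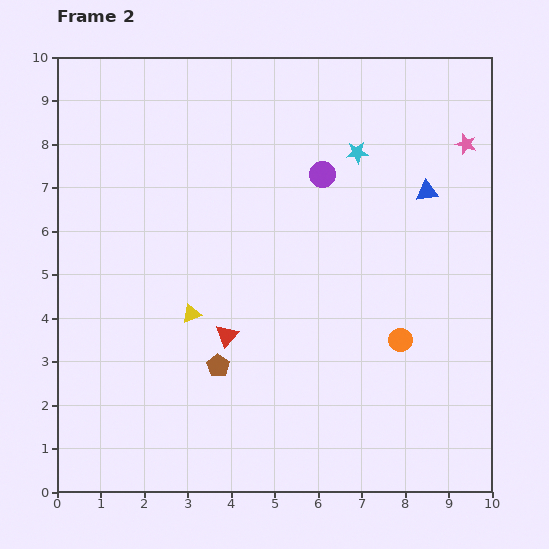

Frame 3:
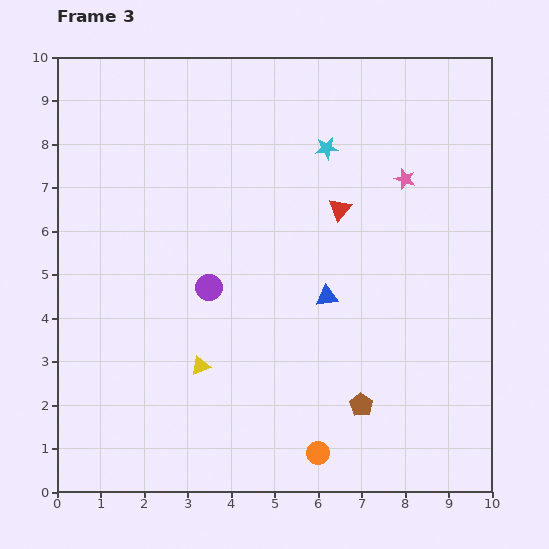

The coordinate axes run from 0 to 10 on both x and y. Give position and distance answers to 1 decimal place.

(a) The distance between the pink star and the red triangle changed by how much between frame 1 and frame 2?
-3.4

Distance in frame 1: 10.4. Distance in frame 2: 7.0.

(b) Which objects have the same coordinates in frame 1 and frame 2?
none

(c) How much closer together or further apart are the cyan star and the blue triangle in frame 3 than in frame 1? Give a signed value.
+1.3

Distance in frame 1: 2.1. Distance in frame 3: 3.4.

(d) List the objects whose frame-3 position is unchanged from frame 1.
none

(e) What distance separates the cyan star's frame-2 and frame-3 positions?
0.7

The cyan star moved from (6.9, 7.8) to (6.2, 7.9), a distance of √(0.7² + 0.1²) ≈ 0.7.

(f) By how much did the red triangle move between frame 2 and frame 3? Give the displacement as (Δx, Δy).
(2.6, 2.9)

The red triangle was at (3.9, 3.6) in frame 2 and (6.5, 6.5) in frame 3.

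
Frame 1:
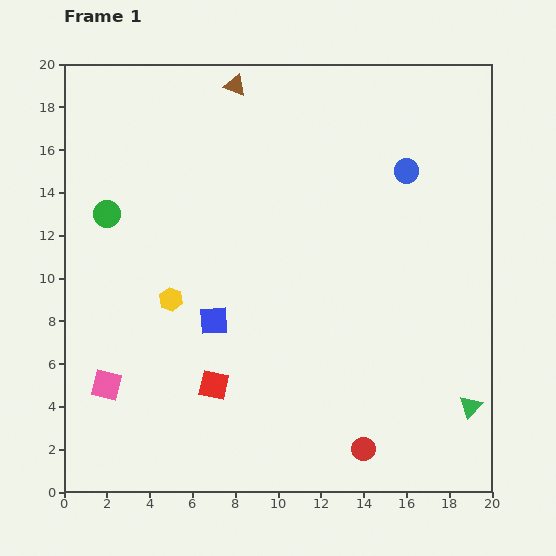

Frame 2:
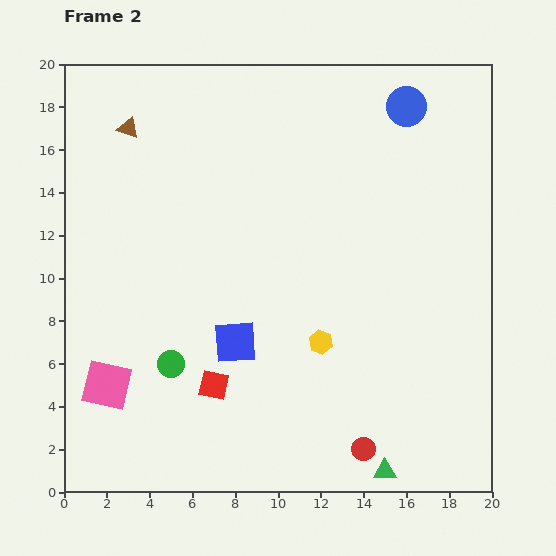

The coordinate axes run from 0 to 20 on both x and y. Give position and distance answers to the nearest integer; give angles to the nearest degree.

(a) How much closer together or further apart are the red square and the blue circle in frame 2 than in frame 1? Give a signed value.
+3

Distance in frame 1: 13. Distance in frame 2: 16.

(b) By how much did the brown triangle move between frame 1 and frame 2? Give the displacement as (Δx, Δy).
(-5, -2)

The brown triangle was at (8, 19) in frame 1 and (3, 17) in frame 2.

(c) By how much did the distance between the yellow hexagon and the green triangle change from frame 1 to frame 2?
-8

Distance in frame 1: 15. Distance in frame 2: 7.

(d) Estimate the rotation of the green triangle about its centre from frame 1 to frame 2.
47° clockwise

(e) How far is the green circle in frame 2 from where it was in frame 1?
8

The green circle moved from (2, 13) to (5, 6), a distance of √(3² + 7²) ≈ 8.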